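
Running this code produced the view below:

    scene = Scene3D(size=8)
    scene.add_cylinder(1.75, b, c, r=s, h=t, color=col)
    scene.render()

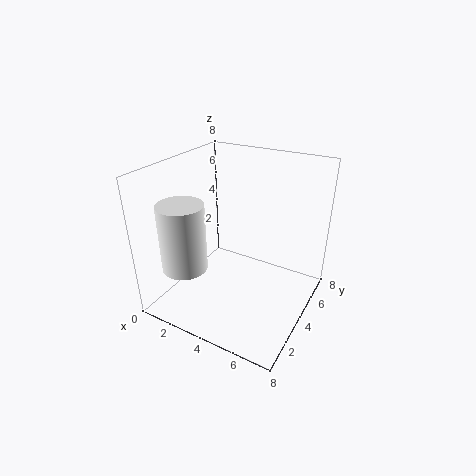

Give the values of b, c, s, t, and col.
b = 2, c = 2.5, s = 1.25, t = 3.75, col = 'white'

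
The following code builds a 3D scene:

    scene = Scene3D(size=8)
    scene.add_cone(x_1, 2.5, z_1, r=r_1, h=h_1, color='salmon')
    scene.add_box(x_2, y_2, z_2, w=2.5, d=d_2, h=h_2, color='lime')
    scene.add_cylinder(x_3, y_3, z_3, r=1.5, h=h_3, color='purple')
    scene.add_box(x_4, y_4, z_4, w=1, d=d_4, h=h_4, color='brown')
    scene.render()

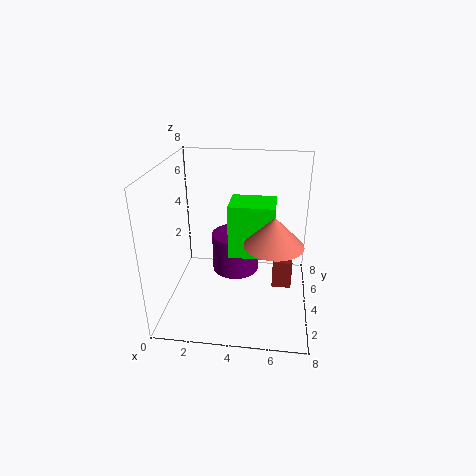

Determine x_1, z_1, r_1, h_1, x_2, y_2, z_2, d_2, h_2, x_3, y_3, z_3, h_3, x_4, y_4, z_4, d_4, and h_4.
x_1 = 6; z_1 = 4.5; r_1 = 1.5; h_1 = 1.5; x_2 = 3.5; y_2 = 3.5; z_2 = 3; d_2 = 2; h_2 = 3; x_3 = 3.5; y_3 = 6.5; z_3 = 0.5; h_3 = 2.5; x_4 = 6; y_4 = 2.5; z_4 = 2; d_4 = 2; h_4 = 1.5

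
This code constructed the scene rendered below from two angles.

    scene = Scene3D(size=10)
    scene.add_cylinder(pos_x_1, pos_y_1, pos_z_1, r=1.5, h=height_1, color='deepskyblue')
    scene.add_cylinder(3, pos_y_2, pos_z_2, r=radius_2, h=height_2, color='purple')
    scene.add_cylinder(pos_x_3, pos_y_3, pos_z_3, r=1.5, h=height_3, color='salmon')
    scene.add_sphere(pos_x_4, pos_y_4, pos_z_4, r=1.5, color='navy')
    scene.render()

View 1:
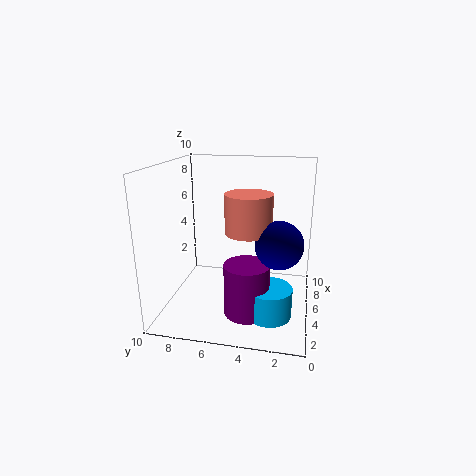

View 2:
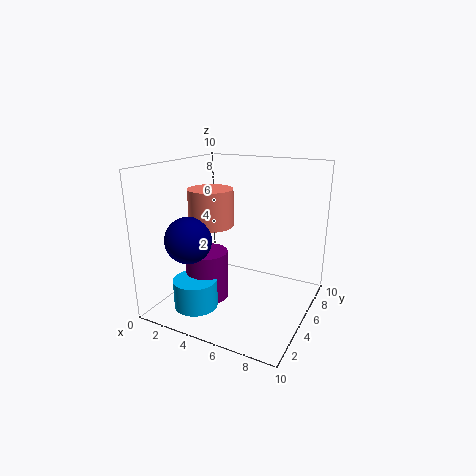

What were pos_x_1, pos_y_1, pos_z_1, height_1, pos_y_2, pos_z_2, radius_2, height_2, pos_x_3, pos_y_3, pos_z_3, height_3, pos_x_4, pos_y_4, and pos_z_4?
pos_x_1 = 3, pos_y_1 = 2.5, pos_z_1 = 0.5, height_1 = 2, pos_y_2 = 4, pos_z_2 = 0.5, radius_2 = 1.5, height_2 = 3.5, pos_x_3 = 3.5, pos_y_3 = 4, pos_z_3 = 6, height_3 = 2.5, pos_x_4 = 3, pos_y_4 = 2, pos_z_4 = 5.5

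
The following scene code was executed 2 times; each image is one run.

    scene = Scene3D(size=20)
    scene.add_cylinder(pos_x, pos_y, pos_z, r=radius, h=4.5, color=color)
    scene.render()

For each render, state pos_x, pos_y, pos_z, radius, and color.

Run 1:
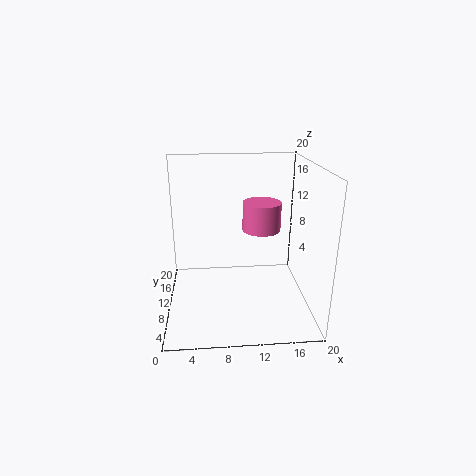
pos_x = 14.25; pos_y = 16; pos_z = 8.75; radius = 3; color = 'hotpink'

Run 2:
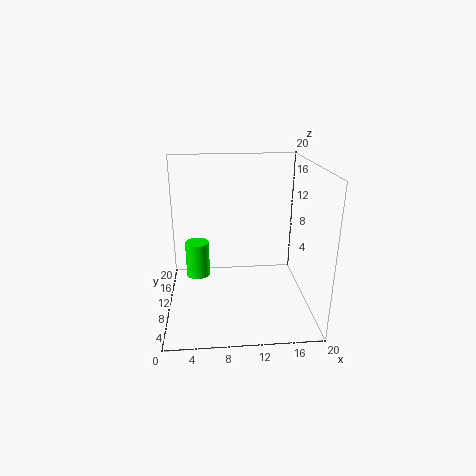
pos_x = 4.5; pos_y = 6.75; pos_z = 6.5; radius = 1.5; color = 'lime'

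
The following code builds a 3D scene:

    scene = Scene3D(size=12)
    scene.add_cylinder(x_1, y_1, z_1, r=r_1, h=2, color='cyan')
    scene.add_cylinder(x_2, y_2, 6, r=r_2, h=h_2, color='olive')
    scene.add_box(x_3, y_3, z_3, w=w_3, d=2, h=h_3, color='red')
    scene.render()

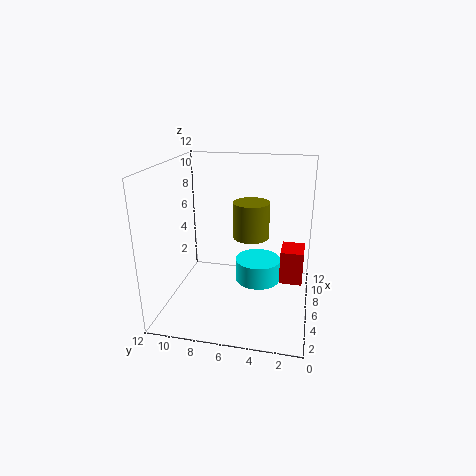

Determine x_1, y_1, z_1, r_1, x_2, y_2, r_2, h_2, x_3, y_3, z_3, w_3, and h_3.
x_1 = 7.5, y_1 = 4.5, z_1 = 1.5, r_1 = 2, x_2 = 6.5, y_2 = 5, r_2 = 1.5, h_2 = 3, x_3 = 7, y_3 = 0.5, z_3 = 1.5, w_3 = 2.5, h_3 = 3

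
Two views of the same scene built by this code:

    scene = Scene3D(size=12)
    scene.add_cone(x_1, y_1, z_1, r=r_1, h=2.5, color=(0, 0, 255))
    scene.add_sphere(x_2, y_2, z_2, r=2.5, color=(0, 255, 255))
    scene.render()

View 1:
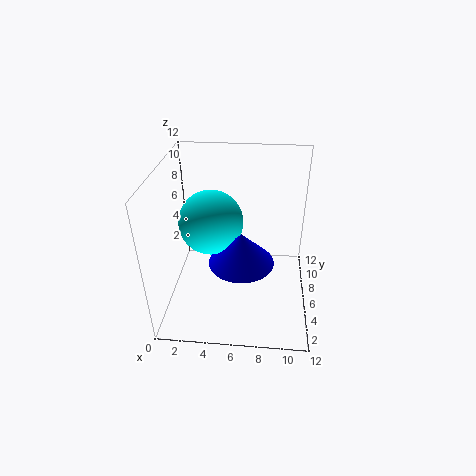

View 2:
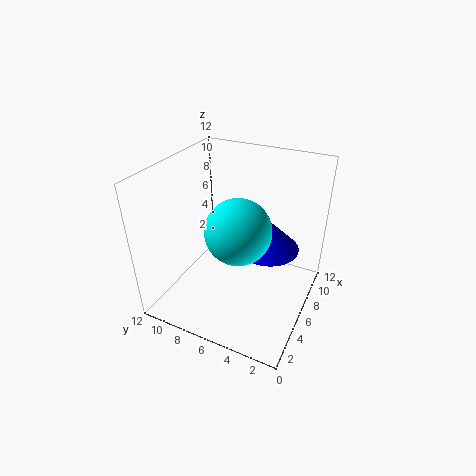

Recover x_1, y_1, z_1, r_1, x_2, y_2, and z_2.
x_1 = 6.5; y_1 = 3.5; z_1 = 5.5; r_1 = 2.5; x_2 = 4; y_2 = 5; z_2 = 8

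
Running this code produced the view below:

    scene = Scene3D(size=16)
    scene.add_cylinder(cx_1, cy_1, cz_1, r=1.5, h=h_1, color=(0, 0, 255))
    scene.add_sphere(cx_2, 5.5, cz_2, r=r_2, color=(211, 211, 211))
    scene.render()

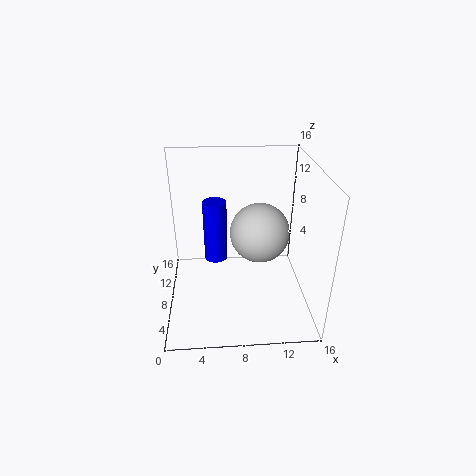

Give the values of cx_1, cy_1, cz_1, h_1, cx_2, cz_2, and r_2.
cx_1 = 5.5, cy_1 = 13.5, cz_1 = 2, h_1 = 8, cx_2 = 10, cz_2 = 10, r_2 = 3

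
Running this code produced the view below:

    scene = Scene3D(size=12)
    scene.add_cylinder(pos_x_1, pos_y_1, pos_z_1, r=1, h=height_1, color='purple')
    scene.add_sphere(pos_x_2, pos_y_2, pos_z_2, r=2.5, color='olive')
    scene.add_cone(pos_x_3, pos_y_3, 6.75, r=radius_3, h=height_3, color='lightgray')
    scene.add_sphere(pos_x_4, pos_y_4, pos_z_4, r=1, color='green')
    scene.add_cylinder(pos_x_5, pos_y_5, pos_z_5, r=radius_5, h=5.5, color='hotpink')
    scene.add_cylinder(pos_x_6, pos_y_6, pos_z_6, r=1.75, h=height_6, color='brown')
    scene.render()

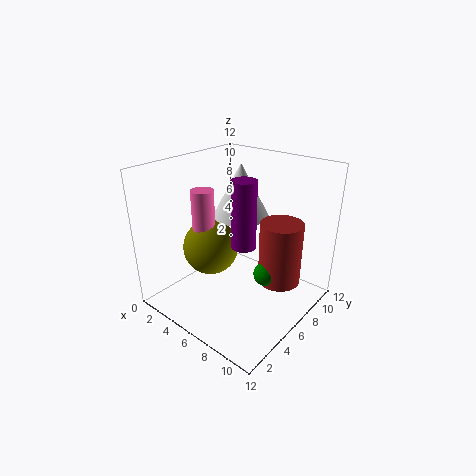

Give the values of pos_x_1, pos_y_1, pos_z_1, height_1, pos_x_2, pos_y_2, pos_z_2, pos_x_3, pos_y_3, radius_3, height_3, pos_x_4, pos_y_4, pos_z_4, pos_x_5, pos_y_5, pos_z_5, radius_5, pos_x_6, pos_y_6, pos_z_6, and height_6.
pos_x_1 = 7
pos_y_1 = 5.5
pos_z_1 = 5.75
height_1 = 5.5
pos_x_2 = 2.75
pos_y_2 = 6
pos_z_2 = 4
pos_x_3 = 4.25
pos_y_3 = 8.5
radius_3 = 2.5
height_3 = 4.75
pos_x_4 = 8.75
pos_y_4 = 6.25
pos_z_4 = 3.5
pos_x_5 = 2.5
pos_y_5 = 5.5
pos_z_5 = 4
radius_5 = 1
pos_x_6 = 9.25
pos_y_6 = 7.5
pos_z_6 = 2.5
height_6 = 5.25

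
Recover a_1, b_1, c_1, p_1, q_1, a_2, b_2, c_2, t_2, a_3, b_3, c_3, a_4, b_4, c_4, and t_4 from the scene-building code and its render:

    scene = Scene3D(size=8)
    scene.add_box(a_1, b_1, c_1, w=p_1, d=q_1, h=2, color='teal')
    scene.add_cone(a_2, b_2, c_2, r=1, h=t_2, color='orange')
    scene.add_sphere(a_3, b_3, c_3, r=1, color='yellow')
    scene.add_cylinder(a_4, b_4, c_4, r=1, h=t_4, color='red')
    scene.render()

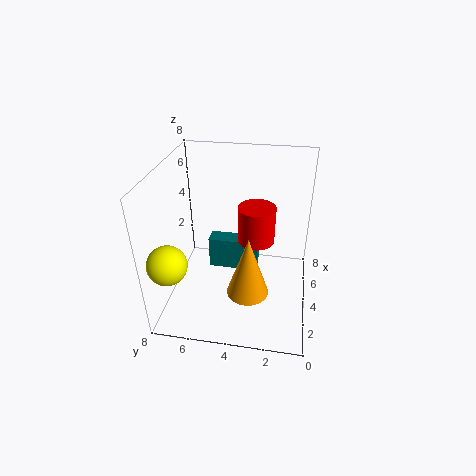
a_1 = 5, b_1 = 3, c_1 = 1, p_1 = 1, q_1 = 3, a_2 = 1, b_2 = 3, c_2 = 3, t_2 = 3, a_3 = 1, b_3 = 7, c_3 = 4, a_4 = 4, b_4 = 3, c_4 = 4, t_4 = 2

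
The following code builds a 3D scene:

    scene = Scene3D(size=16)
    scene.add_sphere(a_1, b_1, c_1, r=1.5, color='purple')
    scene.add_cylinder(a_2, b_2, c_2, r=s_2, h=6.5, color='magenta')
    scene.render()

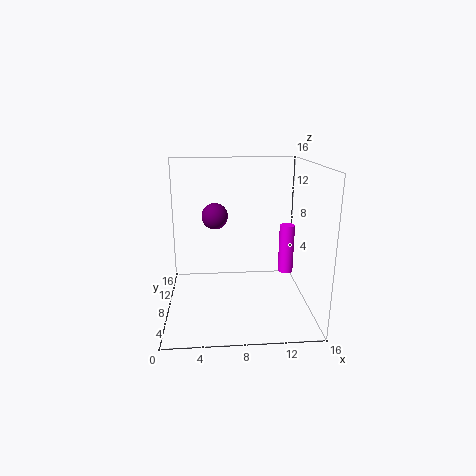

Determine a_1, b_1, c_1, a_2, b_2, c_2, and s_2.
a_1 = 5.5
b_1 = 10
c_1 = 10
a_2 = 15
b_2 = 14
c_2 = 1
s_2 = 1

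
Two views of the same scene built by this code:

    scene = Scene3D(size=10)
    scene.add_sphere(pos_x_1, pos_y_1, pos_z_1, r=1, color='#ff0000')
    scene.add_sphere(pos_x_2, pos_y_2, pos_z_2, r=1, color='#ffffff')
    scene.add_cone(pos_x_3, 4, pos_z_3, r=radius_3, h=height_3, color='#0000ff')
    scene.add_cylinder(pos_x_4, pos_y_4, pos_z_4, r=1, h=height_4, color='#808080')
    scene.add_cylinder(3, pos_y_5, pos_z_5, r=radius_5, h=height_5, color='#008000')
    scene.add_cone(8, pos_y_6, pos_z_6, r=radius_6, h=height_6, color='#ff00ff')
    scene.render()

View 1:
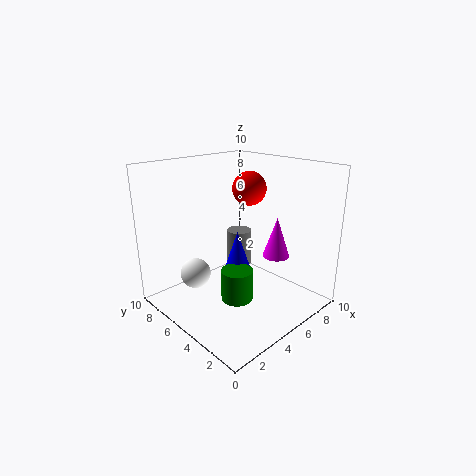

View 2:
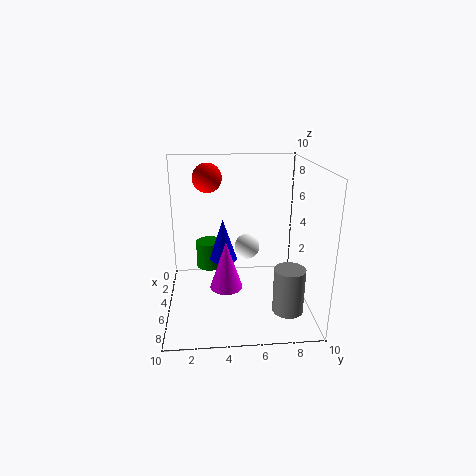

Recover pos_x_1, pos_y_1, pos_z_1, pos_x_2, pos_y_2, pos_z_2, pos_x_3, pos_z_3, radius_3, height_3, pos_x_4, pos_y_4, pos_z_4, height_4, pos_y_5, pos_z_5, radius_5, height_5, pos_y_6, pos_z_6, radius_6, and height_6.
pos_x_1 = 4, pos_y_1 = 3, pos_z_1 = 9, pos_x_2 = 2, pos_y_2 = 6, pos_z_2 = 3, pos_x_3 = 4, pos_z_3 = 3, radius_3 = 1, height_3 = 3, pos_x_4 = 8, pos_y_4 = 8, pos_z_4 = 1, height_4 = 3, pos_y_5 = 3, pos_z_5 = 2, radius_5 = 1, height_5 = 2, pos_y_6 = 4, pos_z_6 = 3, radius_6 = 1, height_6 = 3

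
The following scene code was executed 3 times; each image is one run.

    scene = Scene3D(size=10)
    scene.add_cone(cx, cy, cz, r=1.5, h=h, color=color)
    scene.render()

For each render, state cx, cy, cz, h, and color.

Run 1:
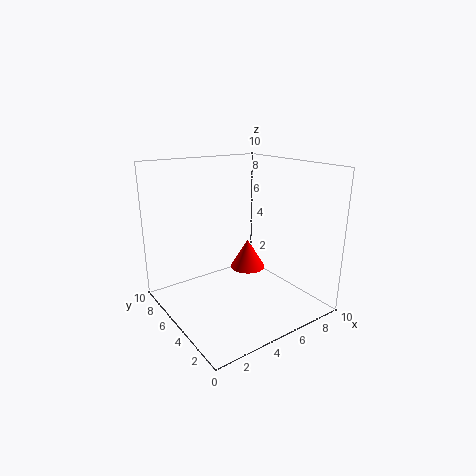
cx = 8.5, cy = 8.5, cz = 0.5, h = 2.5, color = 'red'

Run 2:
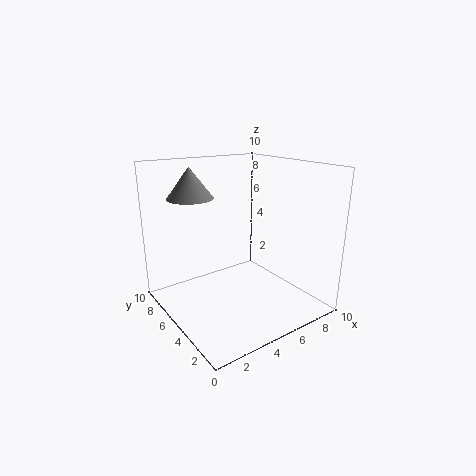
cx = 2, cy = 6, cz = 8, h = 2, color = 'gray'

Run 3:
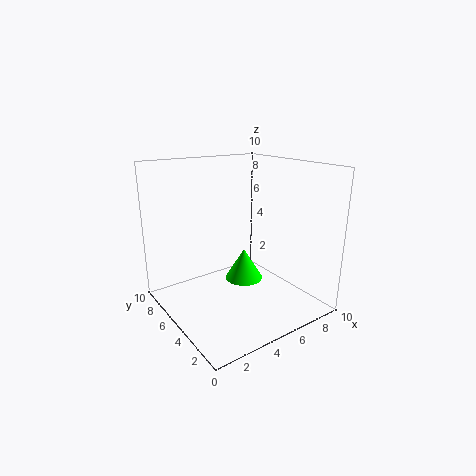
cx = 7, cy = 7, cz = 0.5, h = 2.5, color = 'lime'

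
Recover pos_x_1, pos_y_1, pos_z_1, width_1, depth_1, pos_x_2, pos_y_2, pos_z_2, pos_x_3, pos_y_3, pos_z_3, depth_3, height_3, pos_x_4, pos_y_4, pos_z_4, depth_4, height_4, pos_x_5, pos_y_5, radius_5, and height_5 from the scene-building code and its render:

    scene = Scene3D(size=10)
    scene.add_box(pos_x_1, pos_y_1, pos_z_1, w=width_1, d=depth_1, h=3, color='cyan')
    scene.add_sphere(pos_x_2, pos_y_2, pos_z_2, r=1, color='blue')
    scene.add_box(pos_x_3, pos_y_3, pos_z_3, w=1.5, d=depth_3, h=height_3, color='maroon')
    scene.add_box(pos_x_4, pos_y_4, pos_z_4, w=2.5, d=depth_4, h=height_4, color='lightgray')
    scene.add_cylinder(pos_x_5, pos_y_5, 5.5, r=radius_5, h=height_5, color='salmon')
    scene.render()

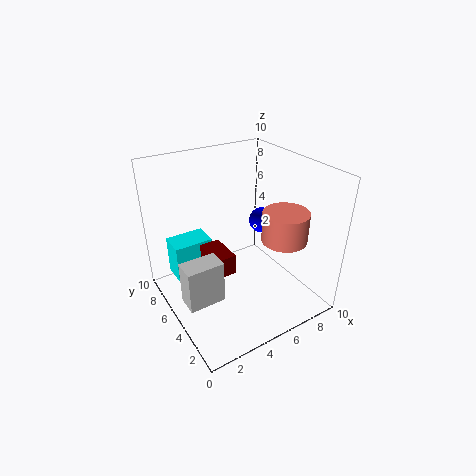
pos_x_1 = 1.5, pos_y_1 = 8, pos_z_1 = 0.5, width_1 = 3, depth_1 = 2, pos_x_2 = 8.5, pos_y_2 = 7, pos_z_2 = 4.5, pos_x_3 = 3, pos_y_3 = 4.5, pos_z_3 = 2.5, depth_3 = 2.5, height_3 = 1.5, pos_x_4 = 0.5, pos_y_4 = 3.5, pos_z_4 = 1.5, depth_4 = 1.5, height_4 = 3, pos_x_5 = 7, pos_y_5 = 2.5, radius_5 = 1.5, height_5 = 2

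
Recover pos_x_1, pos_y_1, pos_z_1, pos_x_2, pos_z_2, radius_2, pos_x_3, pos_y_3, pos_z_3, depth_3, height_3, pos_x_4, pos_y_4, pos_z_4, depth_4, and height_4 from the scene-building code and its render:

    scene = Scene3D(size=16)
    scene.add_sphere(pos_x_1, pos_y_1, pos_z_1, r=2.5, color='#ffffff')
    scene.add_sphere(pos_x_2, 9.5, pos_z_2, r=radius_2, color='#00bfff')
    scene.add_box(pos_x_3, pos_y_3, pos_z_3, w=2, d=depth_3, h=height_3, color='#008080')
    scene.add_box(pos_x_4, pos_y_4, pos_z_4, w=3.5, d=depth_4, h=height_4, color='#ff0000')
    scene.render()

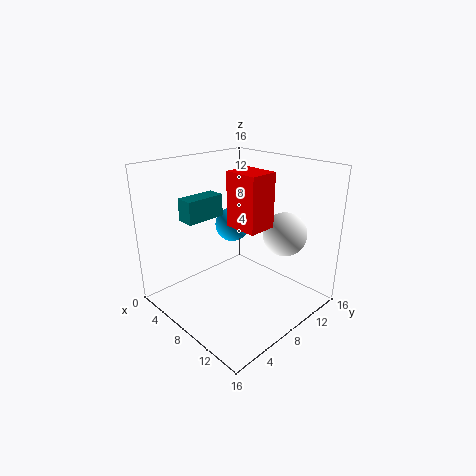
pos_x_1 = 11, pos_y_1 = 12.5, pos_z_1 = 8, pos_x_2 = 5.5, pos_z_2 = 8.5, radius_2 = 2, pos_x_3 = 3.5, pos_y_3 = 3.5, pos_z_3 = 10, depth_3 = 4.5, height_3 = 2.5, pos_x_4 = 9, pos_y_4 = 5.5, pos_z_4 = 10.5, depth_4 = 3, height_4 = 5.5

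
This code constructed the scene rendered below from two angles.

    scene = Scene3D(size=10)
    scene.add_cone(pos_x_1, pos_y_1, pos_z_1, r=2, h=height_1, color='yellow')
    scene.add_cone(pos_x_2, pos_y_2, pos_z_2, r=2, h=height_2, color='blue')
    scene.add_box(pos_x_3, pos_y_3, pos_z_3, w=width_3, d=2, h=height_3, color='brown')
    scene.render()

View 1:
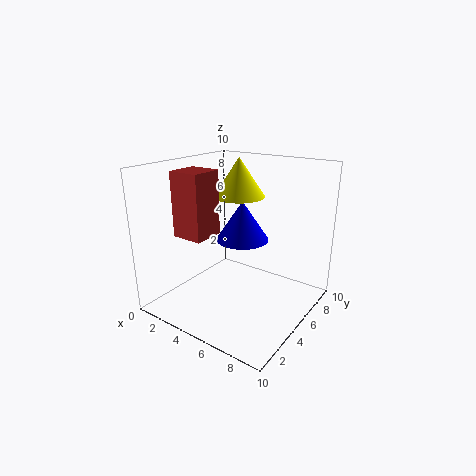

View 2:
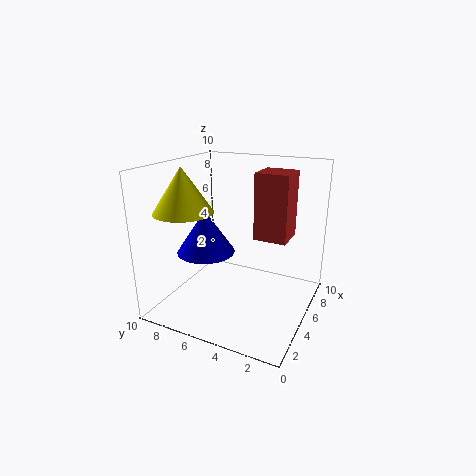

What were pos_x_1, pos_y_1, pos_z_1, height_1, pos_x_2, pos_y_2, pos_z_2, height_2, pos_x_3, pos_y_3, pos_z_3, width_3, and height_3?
pos_x_1 = 3; pos_y_1 = 8; pos_z_1 = 7; height_1 = 3; pos_x_2 = 4; pos_y_2 = 7; pos_z_2 = 4; height_2 = 3; pos_x_3 = 3; pos_y_3 = 1; pos_z_3 = 6; width_3 = 2; height_3 = 4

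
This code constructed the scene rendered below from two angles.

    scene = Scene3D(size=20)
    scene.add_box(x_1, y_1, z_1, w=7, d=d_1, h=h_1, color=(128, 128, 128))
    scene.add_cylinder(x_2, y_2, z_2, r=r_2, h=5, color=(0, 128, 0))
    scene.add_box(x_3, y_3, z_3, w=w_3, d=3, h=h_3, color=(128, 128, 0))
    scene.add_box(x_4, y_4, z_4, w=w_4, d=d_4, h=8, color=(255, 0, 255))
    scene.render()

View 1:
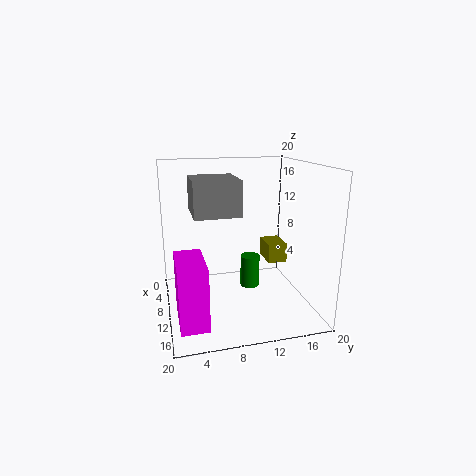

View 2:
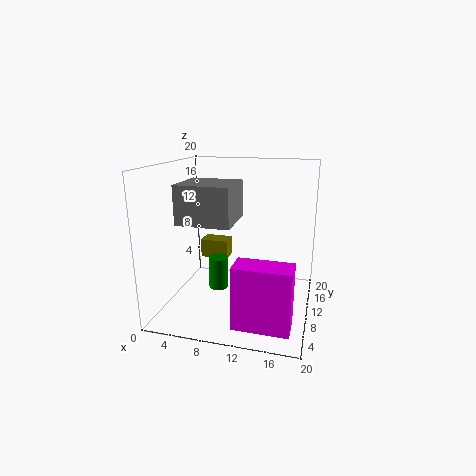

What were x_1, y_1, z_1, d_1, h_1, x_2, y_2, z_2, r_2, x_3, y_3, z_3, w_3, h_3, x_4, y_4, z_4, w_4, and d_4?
x_1 = 3.5
y_1 = 4
z_1 = 13
d_1 = 6.5
h_1 = 5
x_2 = 6
y_2 = 13
z_2 = 0.5
r_2 = 1.5
x_3 = 2
y_3 = 16
z_3 = 4
w_3 = 4.5
h_3 = 3
x_4 = 11.5
y_4 = 1
z_4 = 1.5
w_4 = 7
d_4 = 3.5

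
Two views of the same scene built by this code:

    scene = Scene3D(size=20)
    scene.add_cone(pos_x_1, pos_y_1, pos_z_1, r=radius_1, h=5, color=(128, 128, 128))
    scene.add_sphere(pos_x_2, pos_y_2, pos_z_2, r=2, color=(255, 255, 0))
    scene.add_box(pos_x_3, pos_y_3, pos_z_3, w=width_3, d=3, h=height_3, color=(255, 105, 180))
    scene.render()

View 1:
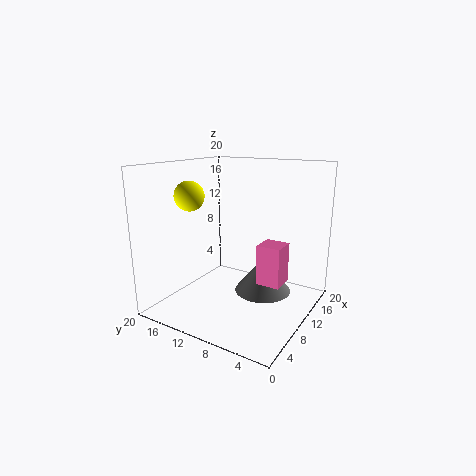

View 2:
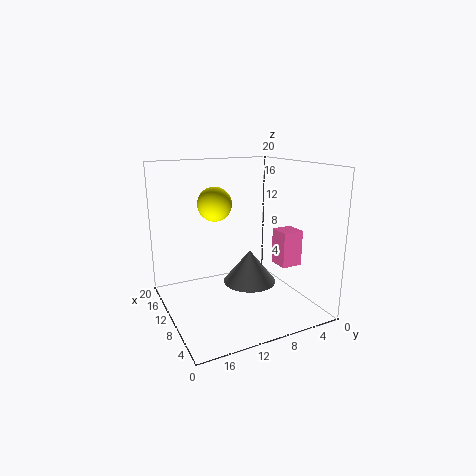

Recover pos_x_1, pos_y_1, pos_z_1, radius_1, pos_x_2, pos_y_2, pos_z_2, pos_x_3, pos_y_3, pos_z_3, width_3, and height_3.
pos_x_1 = 12; pos_y_1 = 7; pos_z_1 = 2; radius_1 = 4; pos_x_2 = 6; pos_y_2 = 15; pos_z_2 = 16; pos_x_3 = 6; pos_y_3 = 2; pos_z_3 = 6; width_3 = 3; height_3 = 5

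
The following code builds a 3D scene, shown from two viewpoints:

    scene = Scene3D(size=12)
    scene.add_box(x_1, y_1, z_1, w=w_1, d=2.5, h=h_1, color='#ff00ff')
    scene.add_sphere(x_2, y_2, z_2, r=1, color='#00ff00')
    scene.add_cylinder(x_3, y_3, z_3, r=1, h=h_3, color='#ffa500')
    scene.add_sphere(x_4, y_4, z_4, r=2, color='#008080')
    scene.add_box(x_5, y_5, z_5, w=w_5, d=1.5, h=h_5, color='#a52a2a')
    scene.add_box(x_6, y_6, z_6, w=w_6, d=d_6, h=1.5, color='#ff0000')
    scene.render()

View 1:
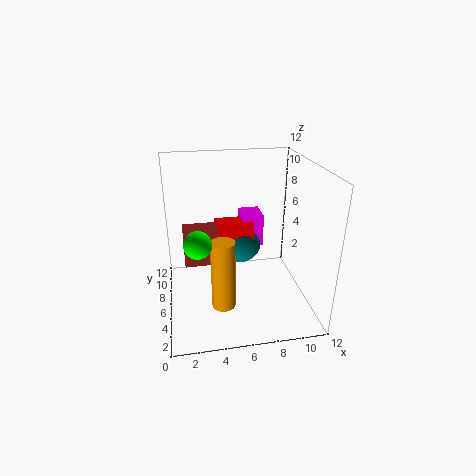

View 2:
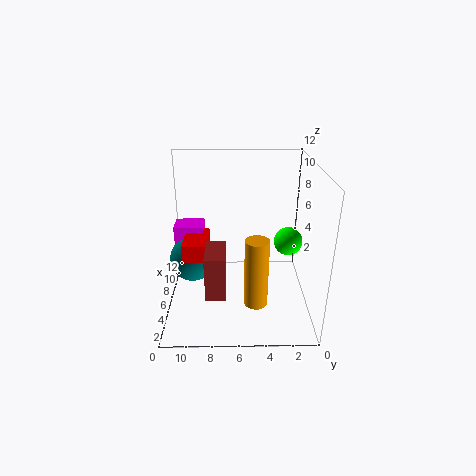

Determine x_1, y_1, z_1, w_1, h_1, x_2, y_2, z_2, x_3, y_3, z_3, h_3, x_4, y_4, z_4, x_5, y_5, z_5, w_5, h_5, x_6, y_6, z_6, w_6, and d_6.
x_1 = 7; y_1 = 9; z_1 = 3.5; w_1 = 2; h_1 = 3; x_2 = 2.5; y_2 = 2.5; z_2 = 7.5; x_3 = 4.5; y_3 = 4.5; z_3 = 0.5; h_3 = 6; x_4 = 7; y_4 = 10; z_4 = 3.5; x_5 = 1.5; y_5 = 7; z_5 = 3; w_5 = 3; h_5 = 3.5; x_6 = 4.5; y_6 = 8.5; z_6 = 4.5; w_6 = 3.5; d_6 = 2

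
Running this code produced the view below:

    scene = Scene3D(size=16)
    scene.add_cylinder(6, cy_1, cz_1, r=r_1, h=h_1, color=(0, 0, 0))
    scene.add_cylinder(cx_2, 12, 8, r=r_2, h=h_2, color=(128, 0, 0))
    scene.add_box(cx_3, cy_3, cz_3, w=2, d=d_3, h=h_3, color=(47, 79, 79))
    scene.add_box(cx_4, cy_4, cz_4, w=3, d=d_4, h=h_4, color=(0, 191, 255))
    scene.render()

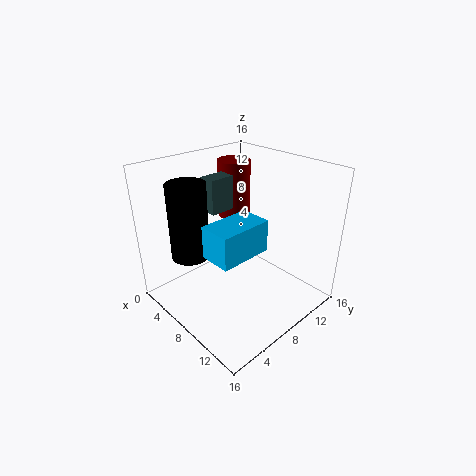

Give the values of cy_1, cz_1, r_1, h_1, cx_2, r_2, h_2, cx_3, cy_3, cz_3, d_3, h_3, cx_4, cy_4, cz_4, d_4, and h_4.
cy_1 = 3, cz_1 = 7, r_1 = 2, h_1 = 8, cx_2 = 3, r_2 = 2, h_2 = 7, cx_3 = 3, cy_3 = 7, cz_3 = 10, d_3 = 3, h_3 = 4, cx_4 = 11, cy_4 = 1, cz_4 = 10, d_4 = 5, h_4 = 3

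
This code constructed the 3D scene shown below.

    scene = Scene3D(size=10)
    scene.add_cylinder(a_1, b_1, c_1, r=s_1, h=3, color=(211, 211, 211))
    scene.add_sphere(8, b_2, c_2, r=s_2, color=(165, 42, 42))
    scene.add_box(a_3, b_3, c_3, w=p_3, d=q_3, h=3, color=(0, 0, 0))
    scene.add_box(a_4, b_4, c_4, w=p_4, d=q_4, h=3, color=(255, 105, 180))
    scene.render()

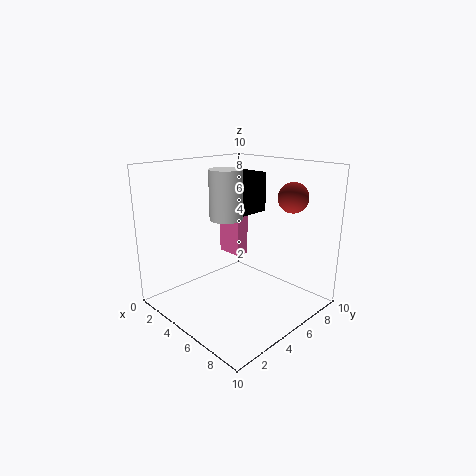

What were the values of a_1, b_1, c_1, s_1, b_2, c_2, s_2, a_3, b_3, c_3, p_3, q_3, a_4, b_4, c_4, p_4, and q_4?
a_1 = 6, b_1 = 3, c_1 = 7, s_1 = 1, b_2 = 7, c_2 = 8, s_2 = 1, a_3 = 1, b_3 = 6, c_3 = 6, p_3 = 3, q_3 = 3, a_4 = 2, b_4 = 6, c_4 = 3, p_4 = 2, q_4 = 1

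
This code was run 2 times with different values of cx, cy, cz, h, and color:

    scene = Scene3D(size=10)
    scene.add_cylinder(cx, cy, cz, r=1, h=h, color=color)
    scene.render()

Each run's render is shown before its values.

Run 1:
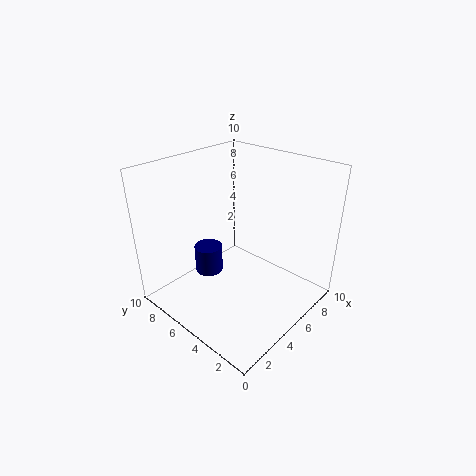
cx = 4; cy = 7; cz = 2; h = 2; color = 'navy'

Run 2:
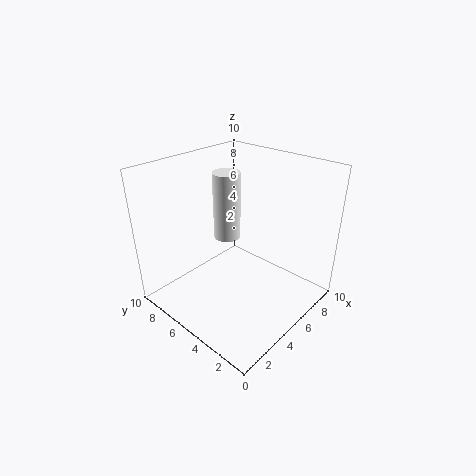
cx = 6; cy = 7; cz = 4; h = 5; color = 'white'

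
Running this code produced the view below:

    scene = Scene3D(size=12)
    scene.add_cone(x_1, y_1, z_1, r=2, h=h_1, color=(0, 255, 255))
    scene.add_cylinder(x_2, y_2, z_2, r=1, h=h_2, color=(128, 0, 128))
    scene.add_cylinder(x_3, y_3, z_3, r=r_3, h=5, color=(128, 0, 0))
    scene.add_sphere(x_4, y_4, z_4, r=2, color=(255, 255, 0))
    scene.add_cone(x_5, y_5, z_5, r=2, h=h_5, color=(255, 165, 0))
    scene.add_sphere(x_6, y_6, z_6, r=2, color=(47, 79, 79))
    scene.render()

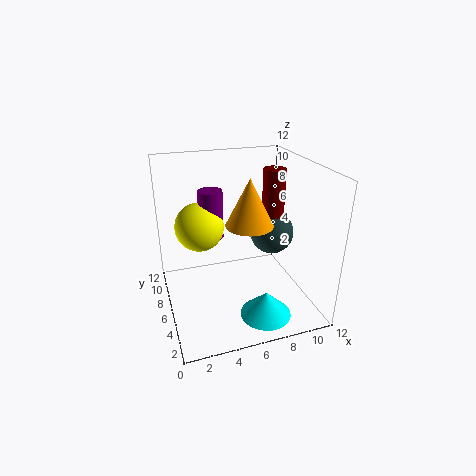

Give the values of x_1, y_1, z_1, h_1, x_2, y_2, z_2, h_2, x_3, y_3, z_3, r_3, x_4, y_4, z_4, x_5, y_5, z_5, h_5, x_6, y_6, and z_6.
x_1 = 7
y_1 = 2
z_1 = 1
h_1 = 2
x_2 = 4
y_2 = 7
z_2 = 6
h_2 = 4
x_3 = 10
y_3 = 8
z_3 = 6
r_3 = 1
x_4 = 3
y_4 = 7
z_4 = 7
x_5 = 7
y_5 = 6
z_5 = 7
h_5 = 4
x_6 = 10
y_6 = 8
z_6 = 5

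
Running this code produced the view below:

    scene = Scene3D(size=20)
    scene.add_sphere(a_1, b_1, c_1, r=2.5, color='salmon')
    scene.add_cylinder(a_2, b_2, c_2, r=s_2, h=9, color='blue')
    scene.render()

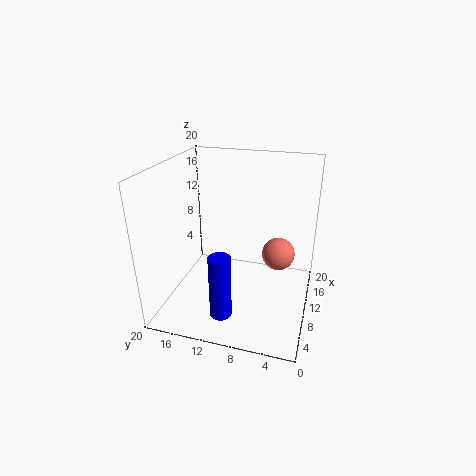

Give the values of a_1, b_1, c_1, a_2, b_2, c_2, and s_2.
a_1 = 15; b_1 = 5; c_1 = 5.5; a_2 = 5; b_2 = 11; c_2 = 0.5; s_2 = 1.5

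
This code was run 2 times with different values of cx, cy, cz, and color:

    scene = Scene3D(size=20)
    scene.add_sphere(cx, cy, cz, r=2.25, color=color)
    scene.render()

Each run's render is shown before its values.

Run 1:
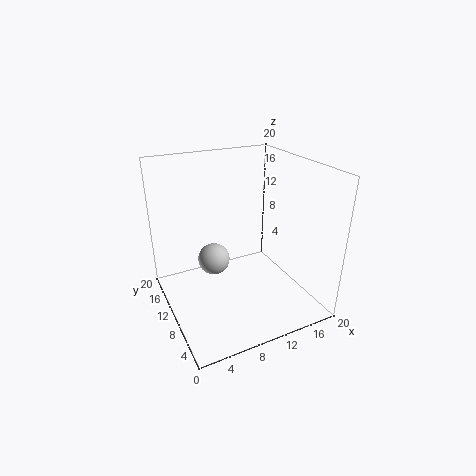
cx = 7, cy = 11.75, cz = 6.5, color = 'lightgray'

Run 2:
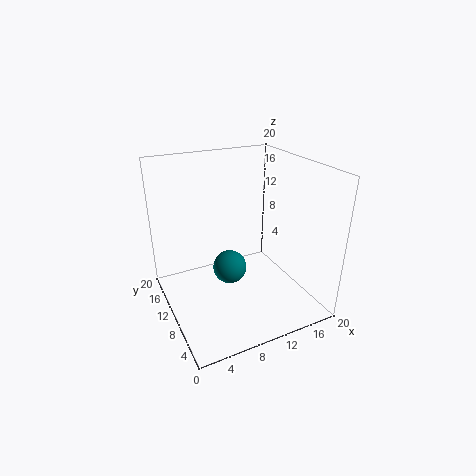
cx = 8, cy = 8.5, cz = 6.75, color = 'teal'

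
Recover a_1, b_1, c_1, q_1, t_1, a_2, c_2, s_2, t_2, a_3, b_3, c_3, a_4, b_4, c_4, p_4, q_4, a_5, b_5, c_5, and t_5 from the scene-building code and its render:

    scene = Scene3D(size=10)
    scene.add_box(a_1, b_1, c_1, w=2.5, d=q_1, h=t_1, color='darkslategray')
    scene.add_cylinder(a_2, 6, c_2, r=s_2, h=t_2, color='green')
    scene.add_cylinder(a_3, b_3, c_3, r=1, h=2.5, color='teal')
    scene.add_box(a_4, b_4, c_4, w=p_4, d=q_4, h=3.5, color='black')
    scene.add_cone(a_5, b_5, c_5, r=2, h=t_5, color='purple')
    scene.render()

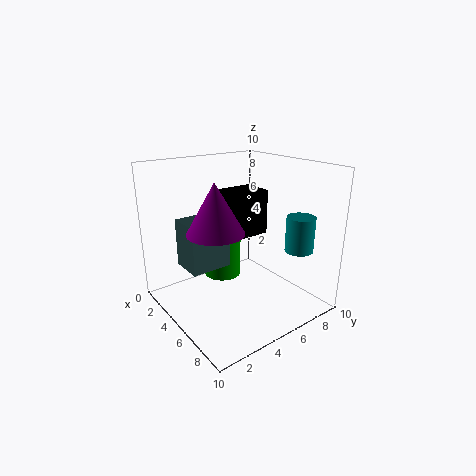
a_1 = 1.5; b_1 = 2; c_1 = 2.5; q_1 = 3; t_1 = 3.5; a_2 = 1.5; c_2 = 0.5; s_2 = 1.5; t_2 = 3; a_3 = 7.5; b_3 = 8.5; c_3 = 4; a_4 = 1; b_4 = 6; c_4 = 4; p_4 = 2.5; q_4 = 3; a_5 = 4.5; b_5 = 3.5; c_5 = 5.5; t_5 = 3.5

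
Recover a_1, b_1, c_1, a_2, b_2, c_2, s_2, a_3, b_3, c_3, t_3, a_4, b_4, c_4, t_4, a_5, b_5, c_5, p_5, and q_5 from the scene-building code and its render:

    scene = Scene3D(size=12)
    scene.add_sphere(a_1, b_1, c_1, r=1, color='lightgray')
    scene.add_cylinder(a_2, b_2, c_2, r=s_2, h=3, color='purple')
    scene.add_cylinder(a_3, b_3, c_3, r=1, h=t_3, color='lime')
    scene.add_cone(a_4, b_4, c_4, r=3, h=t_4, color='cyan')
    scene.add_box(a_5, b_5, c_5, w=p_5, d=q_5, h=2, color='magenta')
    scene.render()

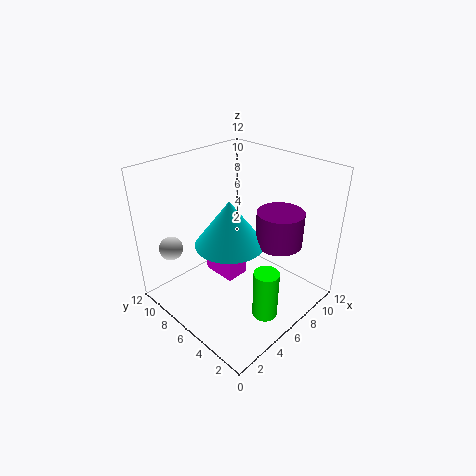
a_1 = 2
b_1 = 10
c_1 = 5
a_2 = 9
b_2 = 4
c_2 = 5
s_2 = 2
a_3 = 5
b_3 = 2
c_3 = 1
t_3 = 4
a_4 = 6
b_4 = 7
c_4 = 5
t_4 = 4
a_5 = 5
b_5 = 6
c_5 = 2
p_5 = 2
q_5 = 3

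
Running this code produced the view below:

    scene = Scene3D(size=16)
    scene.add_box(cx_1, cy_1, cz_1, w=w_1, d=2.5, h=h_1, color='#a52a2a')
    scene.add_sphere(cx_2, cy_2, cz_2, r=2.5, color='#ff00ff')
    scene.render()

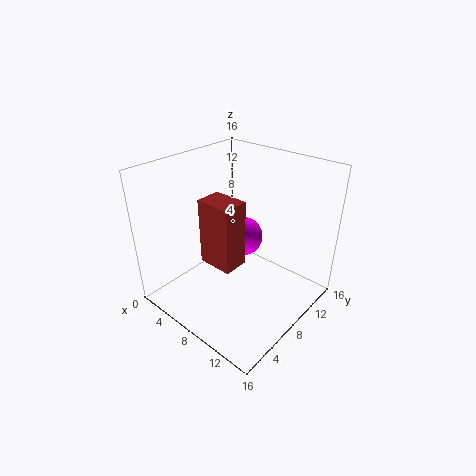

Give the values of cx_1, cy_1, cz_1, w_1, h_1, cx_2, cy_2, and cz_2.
cx_1 = 8, cy_1 = 2.5, cz_1 = 8, w_1 = 3.5, h_1 = 6.5, cx_2 = 5, cy_2 = 12.5, cz_2 = 5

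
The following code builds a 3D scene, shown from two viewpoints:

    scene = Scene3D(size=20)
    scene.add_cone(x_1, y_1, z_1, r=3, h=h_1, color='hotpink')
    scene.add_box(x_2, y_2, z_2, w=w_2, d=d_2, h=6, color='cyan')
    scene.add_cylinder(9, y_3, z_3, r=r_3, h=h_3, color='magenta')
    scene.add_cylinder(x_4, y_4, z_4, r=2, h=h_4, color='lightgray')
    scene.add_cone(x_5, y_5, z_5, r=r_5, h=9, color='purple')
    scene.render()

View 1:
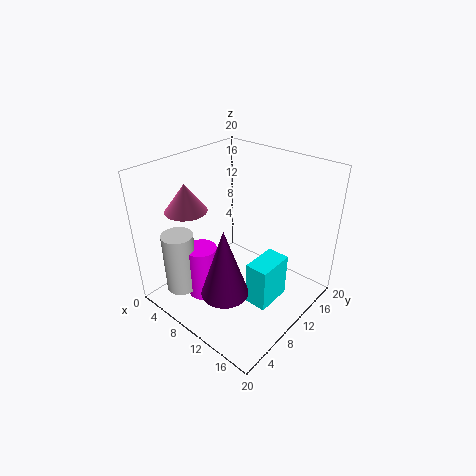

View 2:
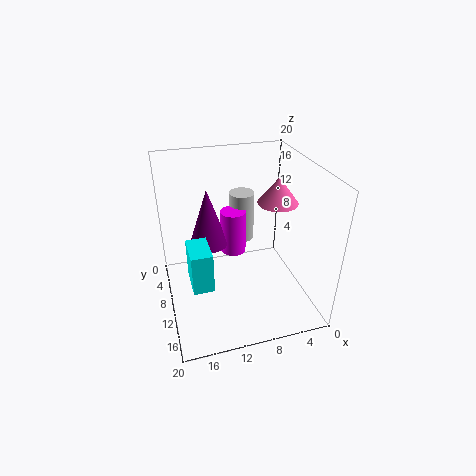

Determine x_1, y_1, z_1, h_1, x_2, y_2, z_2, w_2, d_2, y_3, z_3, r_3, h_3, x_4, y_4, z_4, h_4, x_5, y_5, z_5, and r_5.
x_1 = 3; y_1 = 7; z_1 = 13; h_1 = 4; x_2 = 14; y_2 = 7; z_2 = 3; w_2 = 3; d_2 = 5; y_3 = 4; z_3 = 4; r_3 = 2; h_3 = 7; x_4 = 7; y_4 = 2; z_4 = 5; h_4 = 8; x_5 = 13; y_5 = 4; z_5 = 6; r_5 = 3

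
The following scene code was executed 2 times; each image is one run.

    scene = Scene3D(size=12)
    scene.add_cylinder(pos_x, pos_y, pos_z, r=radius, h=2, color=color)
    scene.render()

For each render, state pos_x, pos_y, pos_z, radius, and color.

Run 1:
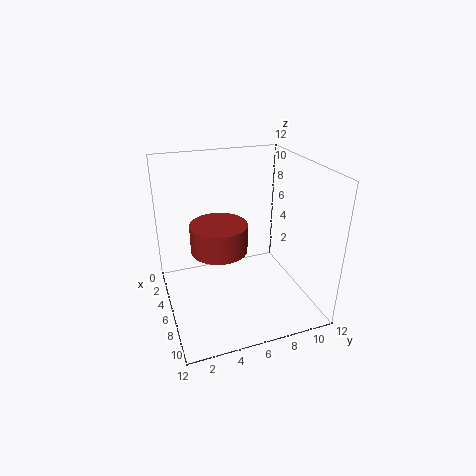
pos_x = 9
pos_y = 3.5
pos_z = 7
radius = 2
color = 'brown'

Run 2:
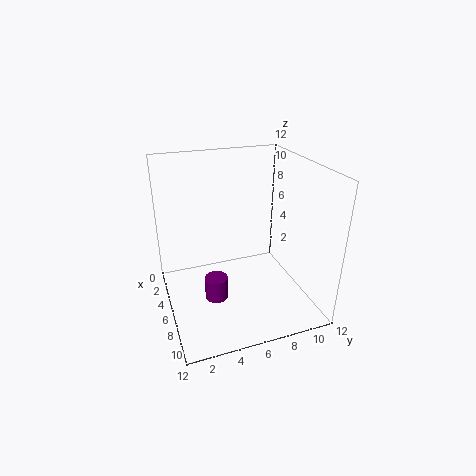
pos_x = 6
pos_y = 4
pos_z = 0.5
radius = 1
color = 'purple'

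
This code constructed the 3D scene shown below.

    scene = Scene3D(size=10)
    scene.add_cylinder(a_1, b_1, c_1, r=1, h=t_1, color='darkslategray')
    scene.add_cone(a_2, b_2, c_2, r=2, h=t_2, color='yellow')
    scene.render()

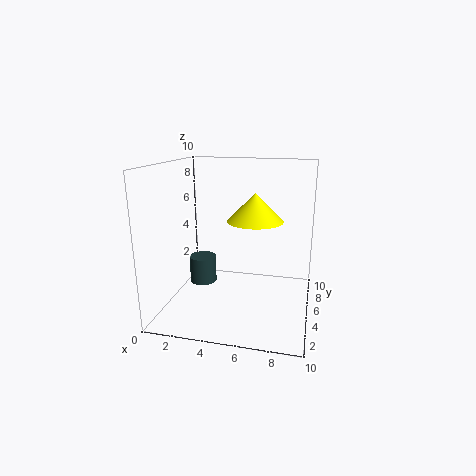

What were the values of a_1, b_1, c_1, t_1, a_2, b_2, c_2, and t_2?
a_1 = 2; b_1 = 6; c_1 = 1; t_1 = 2; a_2 = 6; b_2 = 6; c_2 = 6; t_2 = 2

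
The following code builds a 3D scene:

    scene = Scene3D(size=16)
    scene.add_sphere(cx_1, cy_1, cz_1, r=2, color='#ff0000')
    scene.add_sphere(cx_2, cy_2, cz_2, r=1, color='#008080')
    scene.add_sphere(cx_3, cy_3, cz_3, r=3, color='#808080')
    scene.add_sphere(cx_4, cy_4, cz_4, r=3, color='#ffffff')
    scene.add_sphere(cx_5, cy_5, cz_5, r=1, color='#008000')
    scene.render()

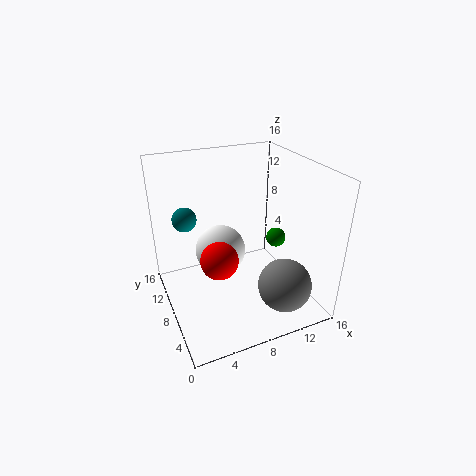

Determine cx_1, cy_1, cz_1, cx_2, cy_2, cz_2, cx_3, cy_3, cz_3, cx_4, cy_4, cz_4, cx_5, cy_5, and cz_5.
cx_1 = 5
cy_1 = 6
cz_1 = 7
cx_2 = 1
cy_2 = 3
cz_2 = 14
cx_3 = 12
cy_3 = 4
cz_3 = 3
cx_4 = 7
cy_4 = 11
cz_4 = 5
cx_5 = 11
cy_5 = 5
cz_5 = 9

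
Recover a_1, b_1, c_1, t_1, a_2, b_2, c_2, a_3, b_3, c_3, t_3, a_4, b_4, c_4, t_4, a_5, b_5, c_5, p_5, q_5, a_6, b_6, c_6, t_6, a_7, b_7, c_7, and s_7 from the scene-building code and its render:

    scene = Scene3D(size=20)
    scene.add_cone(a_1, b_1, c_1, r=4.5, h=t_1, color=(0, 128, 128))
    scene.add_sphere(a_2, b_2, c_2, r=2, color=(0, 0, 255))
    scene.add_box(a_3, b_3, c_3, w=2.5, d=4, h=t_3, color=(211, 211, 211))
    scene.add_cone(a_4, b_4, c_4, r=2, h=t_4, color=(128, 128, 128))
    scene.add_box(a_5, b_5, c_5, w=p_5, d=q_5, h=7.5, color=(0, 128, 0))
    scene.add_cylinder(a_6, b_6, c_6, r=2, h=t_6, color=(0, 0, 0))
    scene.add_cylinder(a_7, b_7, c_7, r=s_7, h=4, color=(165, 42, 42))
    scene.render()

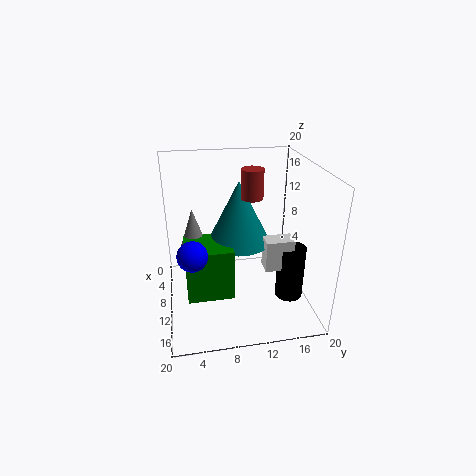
a_1 = 8; b_1 = 10.5; c_1 = 8.5; t_1 = 9; a_2 = 13; b_2 = 3.5; c_2 = 9.5; a_3 = 10; b_3 = 13.5; c_3 = 5.5; t_3 = 4.5; a_4 = 7; b_4 = 4; c_4 = 7.5; t_4 = 6; a_5 = 7; b_5 = 2.5; c_5 = 2; p_5 = 6; q_5 = 6.5; a_6 = 11.5; b_6 = 17.5; c_6 = 0.5; t_6 = 8; a_7 = 9.5; b_7 = 12; c_7 = 15.5; s_7 = 1.5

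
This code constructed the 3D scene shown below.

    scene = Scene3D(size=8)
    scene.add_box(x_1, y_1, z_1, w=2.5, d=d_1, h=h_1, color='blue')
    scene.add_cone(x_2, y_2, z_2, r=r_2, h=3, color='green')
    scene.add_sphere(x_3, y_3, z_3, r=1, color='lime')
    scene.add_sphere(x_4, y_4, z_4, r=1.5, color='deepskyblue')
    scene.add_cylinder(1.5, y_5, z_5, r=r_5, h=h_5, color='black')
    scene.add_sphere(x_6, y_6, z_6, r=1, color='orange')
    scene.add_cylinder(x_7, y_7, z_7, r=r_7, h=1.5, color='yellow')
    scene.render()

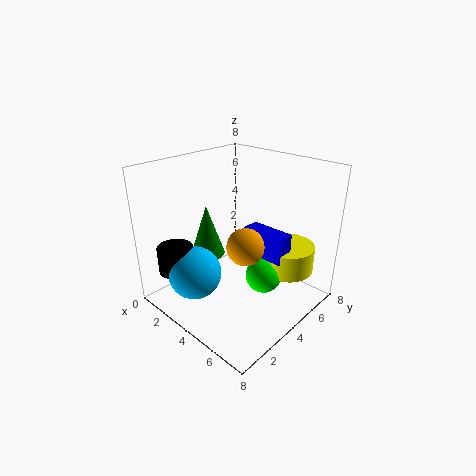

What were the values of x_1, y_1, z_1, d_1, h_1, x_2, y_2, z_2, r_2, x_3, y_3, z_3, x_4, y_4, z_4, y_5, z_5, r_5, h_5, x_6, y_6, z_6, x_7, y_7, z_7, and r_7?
x_1 = 4
y_1 = 4.5
z_1 = 3
d_1 = 1
h_1 = 1.5
x_2 = 2
y_2 = 3.5
z_2 = 2.5
r_2 = 1
x_3 = 5.5
y_3 = 4.5
z_3 = 2
x_4 = 2.5
y_4 = 2
z_4 = 2
y_5 = 1.5
z_5 = 2
r_5 = 1
h_5 = 1.5
x_6 = 5
y_6 = 3.5
z_6 = 4
x_7 = 6
y_7 = 6
z_7 = 2
r_7 = 1.5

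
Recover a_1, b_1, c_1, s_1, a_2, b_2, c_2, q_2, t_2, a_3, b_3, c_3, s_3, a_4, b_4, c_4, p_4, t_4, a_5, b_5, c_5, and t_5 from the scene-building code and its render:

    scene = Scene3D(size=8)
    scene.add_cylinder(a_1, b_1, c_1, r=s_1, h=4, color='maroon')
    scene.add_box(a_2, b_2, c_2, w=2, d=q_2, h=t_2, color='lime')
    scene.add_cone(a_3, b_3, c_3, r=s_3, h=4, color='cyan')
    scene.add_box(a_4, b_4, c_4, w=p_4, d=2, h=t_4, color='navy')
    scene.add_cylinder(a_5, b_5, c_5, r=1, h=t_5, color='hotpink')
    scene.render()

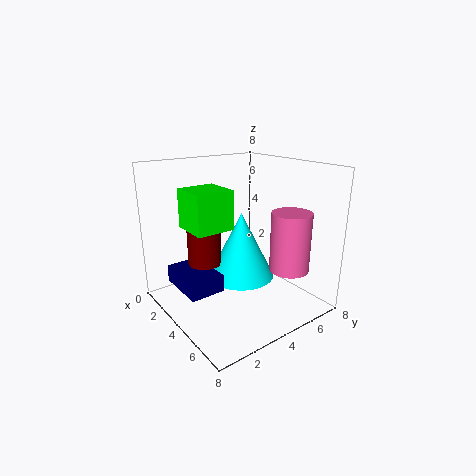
a_1 = 2, b_1 = 3, c_1 = 2, s_1 = 1, a_2 = 3, b_2 = 1, c_2 = 5, q_2 = 2, t_2 = 2, a_3 = 3, b_3 = 5, c_3 = 1, s_3 = 2, a_4 = 1, b_4 = 1, c_4 = 1, p_4 = 3, t_4 = 1, a_5 = 7, b_5 = 5, c_5 = 3, t_5 = 3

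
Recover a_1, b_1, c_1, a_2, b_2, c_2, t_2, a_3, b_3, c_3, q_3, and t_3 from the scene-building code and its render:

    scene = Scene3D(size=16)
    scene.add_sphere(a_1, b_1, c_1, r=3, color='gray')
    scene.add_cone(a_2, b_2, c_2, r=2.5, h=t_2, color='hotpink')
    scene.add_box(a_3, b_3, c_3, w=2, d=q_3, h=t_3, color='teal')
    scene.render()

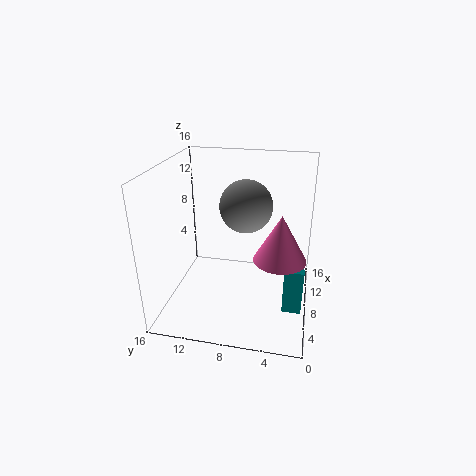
a_1 = 10
b_1 = 7.5
c_1 = 11
a_2 = 3.5
b_2 = 3
c_2 = 8.5
t_2 = 4.5
a_3 = 4.5
b_3 = 0.5
c_3 = 1.5
q_3 = 2
t_3 = 5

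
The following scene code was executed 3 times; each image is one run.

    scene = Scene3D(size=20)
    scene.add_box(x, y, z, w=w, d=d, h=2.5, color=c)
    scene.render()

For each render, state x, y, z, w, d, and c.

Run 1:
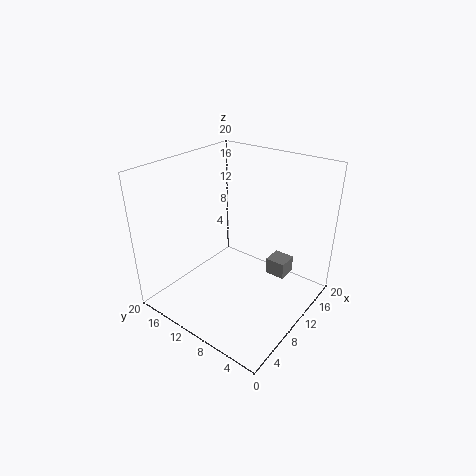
x = 14.5; y = 5; z = 2.5; w = 3; d = 3; c = 'gray'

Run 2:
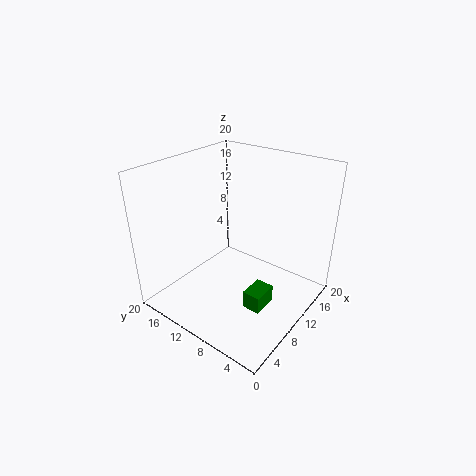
x = 6.5; y = 4; z = 2; w = 3.5; d = 2.5; c = 'green'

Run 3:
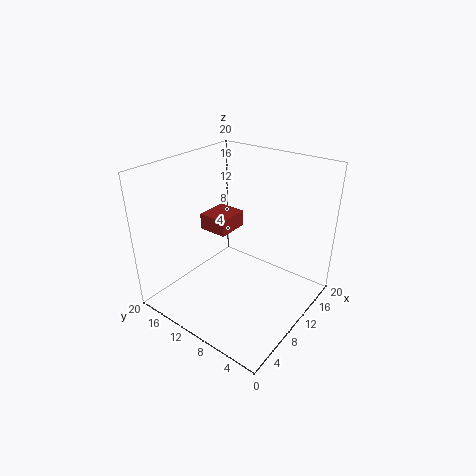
x = 11; y = 13.5; z = 8.5; w = 5; d = 4.5; c = 'brown'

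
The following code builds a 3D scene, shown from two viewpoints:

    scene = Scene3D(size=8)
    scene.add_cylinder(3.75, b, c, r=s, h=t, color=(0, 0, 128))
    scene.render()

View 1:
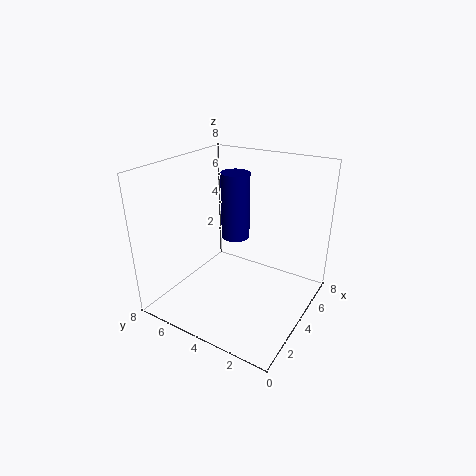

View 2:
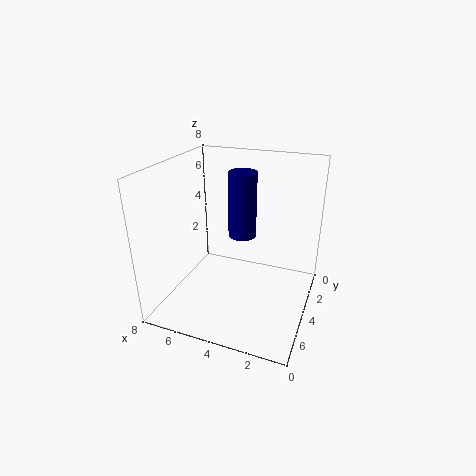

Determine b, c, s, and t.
b = 4, c = 4.25, s = 0.75, t = 3.5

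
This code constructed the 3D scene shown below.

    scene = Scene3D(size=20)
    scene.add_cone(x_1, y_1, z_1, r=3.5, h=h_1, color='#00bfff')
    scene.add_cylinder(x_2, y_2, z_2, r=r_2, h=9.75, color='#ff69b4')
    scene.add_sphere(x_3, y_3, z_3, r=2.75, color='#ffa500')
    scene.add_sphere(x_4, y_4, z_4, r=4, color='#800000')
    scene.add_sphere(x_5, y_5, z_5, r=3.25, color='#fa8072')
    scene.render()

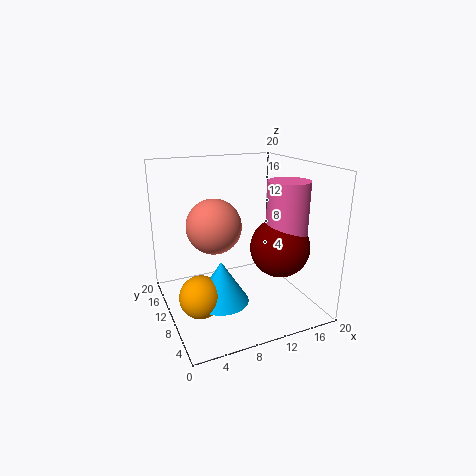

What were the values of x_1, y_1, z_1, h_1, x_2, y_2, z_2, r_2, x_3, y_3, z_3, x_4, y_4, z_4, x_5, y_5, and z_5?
x_1 = 6, y_1 = 6.25, z_1 = 3.25, h_1 = 5.5, x_2 = 15.25, y_2 = 6, z_2 = 8.5, r_2 = 2.75, x_3 = 3.25, y_3 = 6.5, z_3 = 4.25, x_4 = 14.5, y_4 = 6.25, z_4 = 9.25, x_5 = 5, y_5 = 5.75, z_5 = 13.75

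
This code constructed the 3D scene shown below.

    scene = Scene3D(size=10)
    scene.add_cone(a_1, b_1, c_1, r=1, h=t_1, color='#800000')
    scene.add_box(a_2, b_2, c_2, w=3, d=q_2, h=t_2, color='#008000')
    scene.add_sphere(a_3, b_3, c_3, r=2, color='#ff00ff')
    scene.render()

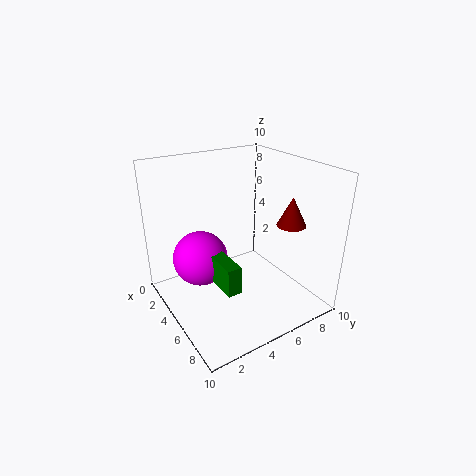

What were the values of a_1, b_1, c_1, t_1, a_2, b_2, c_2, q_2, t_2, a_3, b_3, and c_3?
a_1 = 7
b_1 = 8
c_1 = 6
t_1 = 2
a_2 = 4
b_2 = 3
c_2 = 2
q_2 = 1
t_2 = 2
a_3 = 3
b_3 = 3
c_3 = 3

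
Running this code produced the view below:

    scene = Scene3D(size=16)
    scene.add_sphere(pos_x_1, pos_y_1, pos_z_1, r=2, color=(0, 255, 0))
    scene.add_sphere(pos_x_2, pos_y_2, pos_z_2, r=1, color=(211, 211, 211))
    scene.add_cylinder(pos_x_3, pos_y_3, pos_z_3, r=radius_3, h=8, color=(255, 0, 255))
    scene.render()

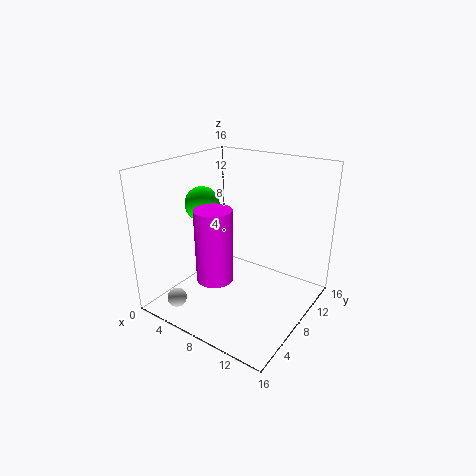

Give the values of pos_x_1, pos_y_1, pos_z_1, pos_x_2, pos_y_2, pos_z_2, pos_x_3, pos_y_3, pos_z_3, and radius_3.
pos_x_1 = 3
pos_y_1 = 8
pos_z_1 = 11
pos_x_2 = 5
pos_y_2 = 1
pos_z_2 = 3
pos_x_3 = 7
pos_y_3 = 5
pos_z_3 = 4
radius_3 = 2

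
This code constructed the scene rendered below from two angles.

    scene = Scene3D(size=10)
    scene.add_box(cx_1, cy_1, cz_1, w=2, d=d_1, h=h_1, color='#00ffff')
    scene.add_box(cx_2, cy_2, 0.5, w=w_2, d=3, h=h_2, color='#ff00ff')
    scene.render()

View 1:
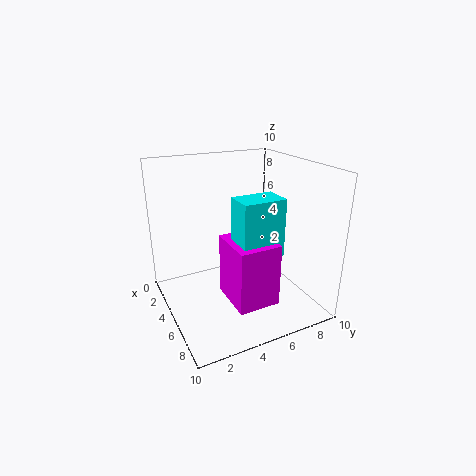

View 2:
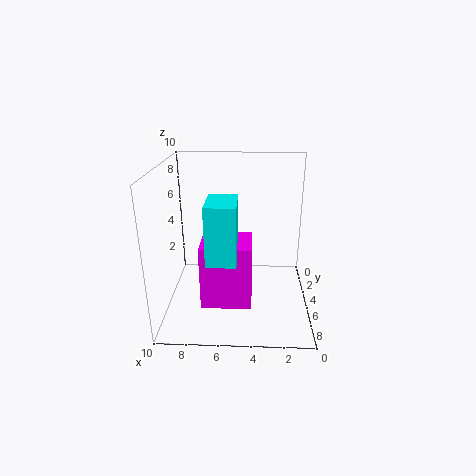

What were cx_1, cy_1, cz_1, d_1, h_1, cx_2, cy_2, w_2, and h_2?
cx_1 = 5
cy_1 = 4.5
cz_1 = 4
d_1 = 3
h_1 = 4
cx_2 = 4
cy_2 = 4
w_2 = 3.5
h_2 = 4.5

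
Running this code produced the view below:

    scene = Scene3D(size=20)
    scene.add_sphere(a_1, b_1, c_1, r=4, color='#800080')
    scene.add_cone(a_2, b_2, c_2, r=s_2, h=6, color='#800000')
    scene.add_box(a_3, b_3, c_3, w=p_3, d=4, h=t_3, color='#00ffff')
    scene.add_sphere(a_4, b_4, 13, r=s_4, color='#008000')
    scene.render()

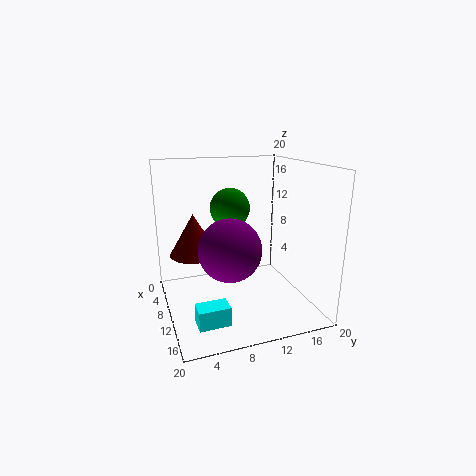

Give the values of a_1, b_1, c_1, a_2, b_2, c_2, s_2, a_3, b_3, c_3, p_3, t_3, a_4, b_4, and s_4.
a_1 = 14
b_1 = 7.5
c_1 = 10
a_2 = 6.5
b_2 = 4.5
c_2 = 7
s_2 = 3.5
a_3 = 15
b_3 = 2.5
c_3 = 1.5
p_3 = 2.5
t_3 = 2.5
a_4 = 5
b_4 = 10.5
s_4 = 3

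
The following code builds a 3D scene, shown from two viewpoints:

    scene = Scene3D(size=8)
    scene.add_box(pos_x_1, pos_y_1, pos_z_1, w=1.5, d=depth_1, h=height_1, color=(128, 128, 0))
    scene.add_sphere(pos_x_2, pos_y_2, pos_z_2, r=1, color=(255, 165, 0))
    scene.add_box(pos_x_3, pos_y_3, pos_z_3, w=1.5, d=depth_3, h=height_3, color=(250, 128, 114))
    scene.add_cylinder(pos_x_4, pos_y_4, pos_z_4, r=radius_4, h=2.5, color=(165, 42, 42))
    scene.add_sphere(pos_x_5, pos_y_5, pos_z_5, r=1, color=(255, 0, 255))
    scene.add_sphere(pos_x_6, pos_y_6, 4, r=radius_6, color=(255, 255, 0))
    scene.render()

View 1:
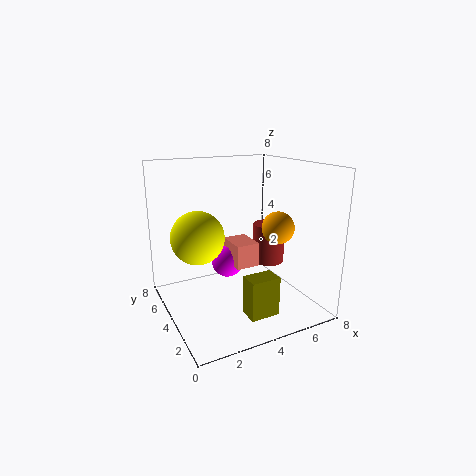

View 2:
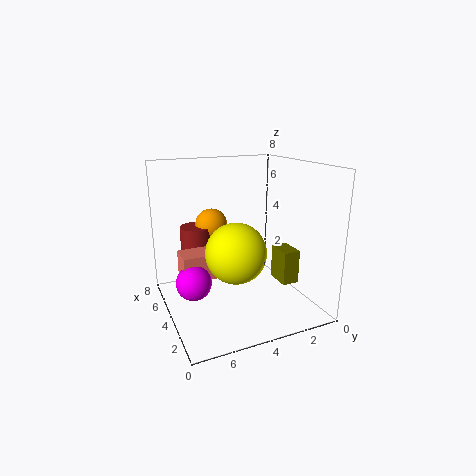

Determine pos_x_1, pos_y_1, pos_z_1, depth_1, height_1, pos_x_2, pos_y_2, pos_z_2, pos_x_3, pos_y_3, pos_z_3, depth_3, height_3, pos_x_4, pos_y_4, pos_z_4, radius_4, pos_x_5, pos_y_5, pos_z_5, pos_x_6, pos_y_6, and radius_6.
pos_x_1 = 3
pos_y_1 = 0.5
pos_z_1 = 1
depth_1 = 1
height_1 = 2
pos_x_2 = 7
pos_y_2 = 4.5
pos_z_2 = 4
pos_x_3 = 4.5
pos_y_3 = 5
pos_z_3 = 1.5
depth_3 = 2
height_3 = 1.5
pos_x_4 = 7
pos_y_4 = 5.5
pos_z_4 = 1.5
radius_4 = 1
pos_x_5 = 4.5
pos_y_5 = 6.5
pos_z_5 = 1.5
pos_x_6 = 2
pos_y_6 = 5
radius_6 = 1.5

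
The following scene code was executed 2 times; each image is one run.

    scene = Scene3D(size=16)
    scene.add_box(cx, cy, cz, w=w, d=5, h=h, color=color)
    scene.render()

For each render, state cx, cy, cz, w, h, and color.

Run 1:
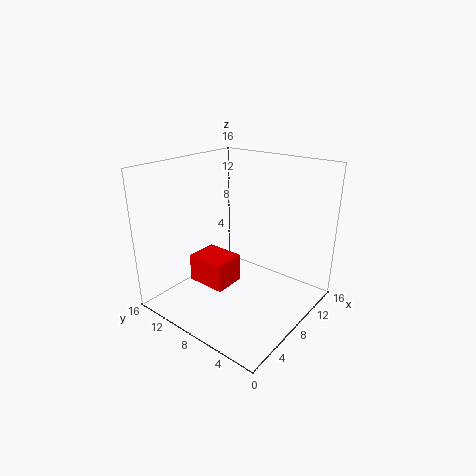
cx = 7, cy = 10, cz = 0.5, w = 4, h = 3.5, color = 'red'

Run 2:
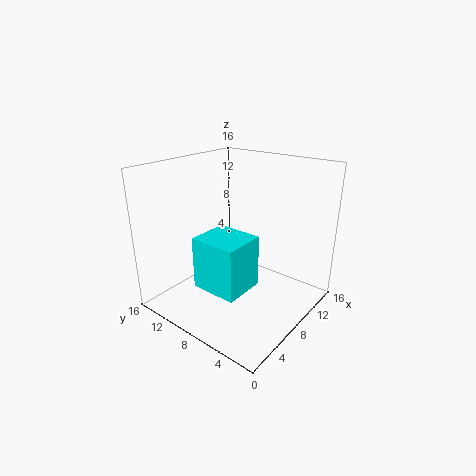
cx = 2.5, cy = 4.5, cz = 4, w = 4.5, h = 5.5, color = 'cyan'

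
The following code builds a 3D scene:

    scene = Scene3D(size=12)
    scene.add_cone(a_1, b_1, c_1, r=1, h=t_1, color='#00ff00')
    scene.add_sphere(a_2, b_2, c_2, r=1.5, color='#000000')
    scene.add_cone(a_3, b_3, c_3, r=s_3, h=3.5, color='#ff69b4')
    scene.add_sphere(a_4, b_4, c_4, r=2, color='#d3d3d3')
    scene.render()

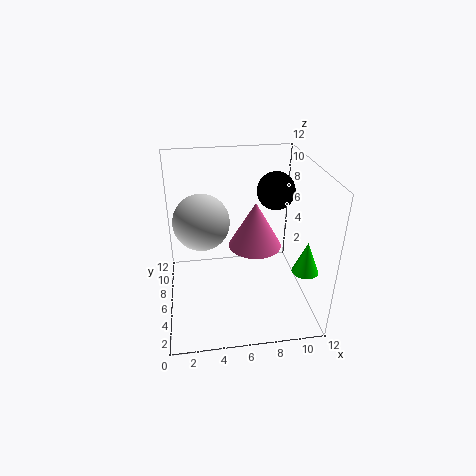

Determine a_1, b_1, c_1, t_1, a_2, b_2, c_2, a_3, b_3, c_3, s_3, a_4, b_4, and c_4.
a_1 = 10.5; b_1 = 2; c_1 = 5; t_1 = 2.5; a_2 = 9; b_2 = 6; c_2 = 10; a_3 = 7; b_3 = 4; c_3 = 6.5; s_3 = 2; a_4 = 3; b_4 = 3.5; c_4 = 9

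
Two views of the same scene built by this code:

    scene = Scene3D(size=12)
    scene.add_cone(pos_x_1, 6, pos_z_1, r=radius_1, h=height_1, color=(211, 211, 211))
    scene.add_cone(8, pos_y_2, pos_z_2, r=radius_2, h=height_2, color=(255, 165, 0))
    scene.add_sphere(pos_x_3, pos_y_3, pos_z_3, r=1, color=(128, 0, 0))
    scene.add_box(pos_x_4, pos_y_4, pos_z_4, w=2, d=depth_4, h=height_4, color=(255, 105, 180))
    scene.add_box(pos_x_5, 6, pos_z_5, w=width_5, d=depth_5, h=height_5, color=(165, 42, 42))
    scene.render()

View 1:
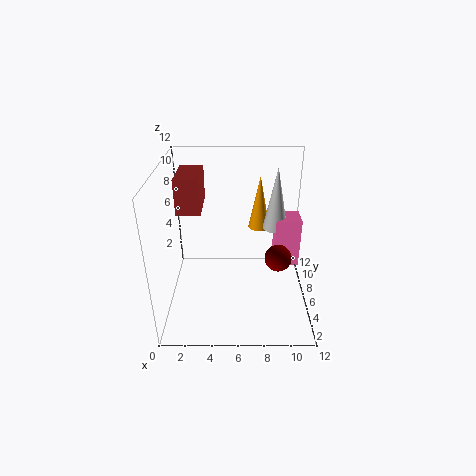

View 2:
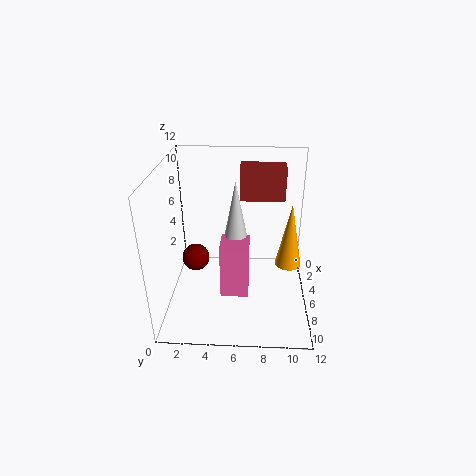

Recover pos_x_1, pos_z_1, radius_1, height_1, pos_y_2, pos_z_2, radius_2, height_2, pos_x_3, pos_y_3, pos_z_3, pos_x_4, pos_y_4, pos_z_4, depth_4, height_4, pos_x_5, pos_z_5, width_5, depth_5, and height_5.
pos_x_1 = 9, pos_z_1 = 7, radius_1 = 1, height_1 = 5, pos_y_2 = 10, pos_z_2 = 5, radius_2 = 1, height_2 = 5, pos_x_3 = 9, pos_y_3 = 3, pos_z_3 = 6, pos_x_4 = 9, pos_y_4 = 5, pos_z_4 = 4, depth_4 = 2, height_4 = 4, pos_x_5 = 1, pos_z_5 = 8, width_5 = 2, depth_5 = 4, height_5 = 3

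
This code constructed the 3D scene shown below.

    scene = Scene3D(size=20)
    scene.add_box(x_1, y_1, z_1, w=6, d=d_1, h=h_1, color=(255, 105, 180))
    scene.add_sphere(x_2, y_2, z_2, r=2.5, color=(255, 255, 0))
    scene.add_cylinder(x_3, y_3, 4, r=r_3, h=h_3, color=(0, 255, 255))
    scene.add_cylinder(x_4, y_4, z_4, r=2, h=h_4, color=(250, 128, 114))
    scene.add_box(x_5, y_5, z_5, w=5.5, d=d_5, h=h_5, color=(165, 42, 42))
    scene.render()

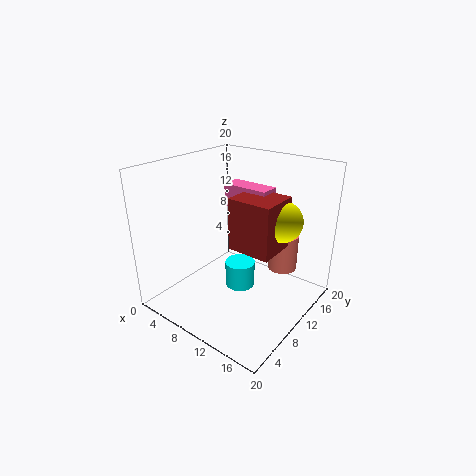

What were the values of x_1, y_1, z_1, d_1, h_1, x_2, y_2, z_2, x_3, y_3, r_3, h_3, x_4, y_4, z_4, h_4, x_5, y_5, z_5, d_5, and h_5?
x_1 = 9
y_1 = 8.5
z_1 = 15
d_1 = 2.5
h_1 = 3
x_2 = 17
y_2 = 9.5
z_2 = 14.5
x_3 = 11.5
y_3 = 8.5
r_3 = 2
h_3 = 3.5
x_4 = 15.5
y_4 = 13
z_4 = 6
h_4 = 5
x_5 = 12
y_5 = 5.5
z_5 = 11
d_5 = 5
h_5 = 6.5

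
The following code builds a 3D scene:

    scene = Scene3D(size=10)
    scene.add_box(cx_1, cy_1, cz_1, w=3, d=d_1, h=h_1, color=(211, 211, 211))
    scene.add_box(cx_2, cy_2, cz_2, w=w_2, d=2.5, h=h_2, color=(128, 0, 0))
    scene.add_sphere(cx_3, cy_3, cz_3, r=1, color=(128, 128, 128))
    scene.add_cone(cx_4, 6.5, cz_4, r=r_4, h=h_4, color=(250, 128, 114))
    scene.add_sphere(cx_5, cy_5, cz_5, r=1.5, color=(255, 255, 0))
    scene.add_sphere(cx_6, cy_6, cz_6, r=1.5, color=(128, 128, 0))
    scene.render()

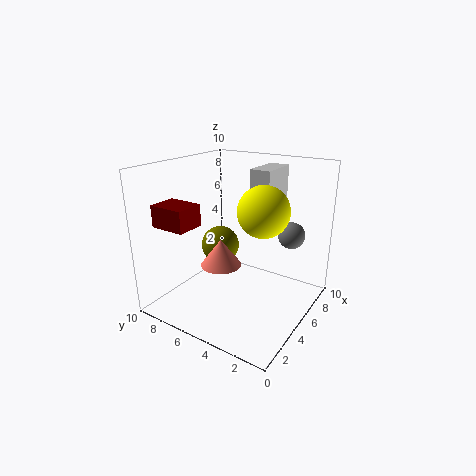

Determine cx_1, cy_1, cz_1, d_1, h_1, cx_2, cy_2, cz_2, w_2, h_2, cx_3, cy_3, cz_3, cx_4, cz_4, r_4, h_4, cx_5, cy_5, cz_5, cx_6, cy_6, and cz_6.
cx_1 = 6.5; cy_1 = 3.5; cz_1 = 5; d_1 = 1.5; h_1 = 4.5; cx_2 = 1.5; cy_2 = 7; cz_2 = 6; w_2 = 2; h_2 = 1.5; cx_3 = 8.5; cy_3 = 2.5; cz_3 = 4.5; cx_4 = 5; cz_4 = 2.5; r_4 = 1.5; h_4 = 2; cx_5 = 3; cy_5 = 2; cz_5 = 8; cx_6 = 7; cy_6 = 8; cz_6 = 3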